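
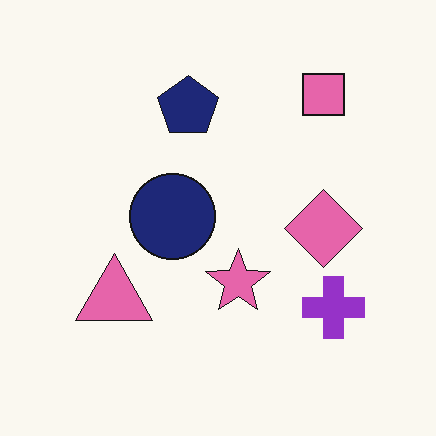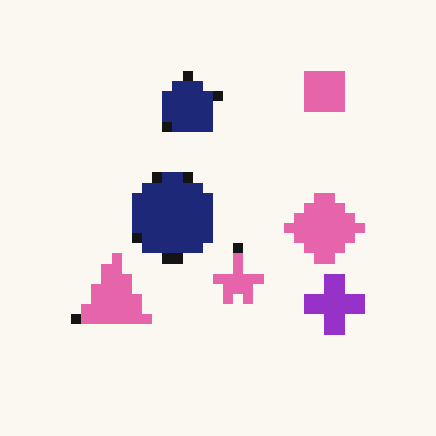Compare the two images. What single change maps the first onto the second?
The transformation is: coarsely pixelated.

Shapes are reduced to large square blocks; fine edges and outlines are lost — a downscale-then-upscale (mosaic) effect.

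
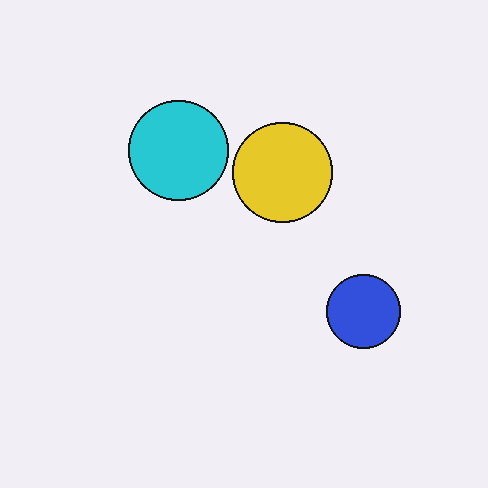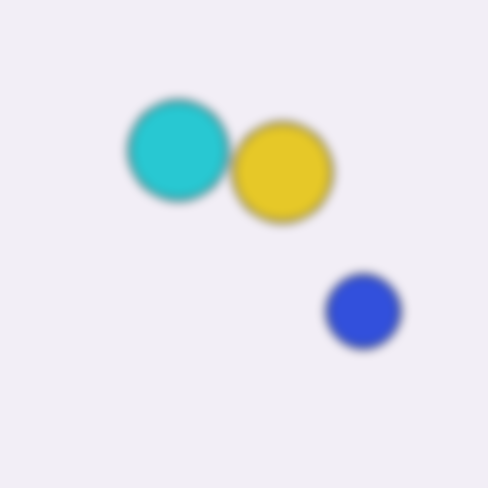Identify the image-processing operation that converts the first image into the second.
The second image is the first heavily blurred.

Shape edges and outlines are uniformly softened across the whole image.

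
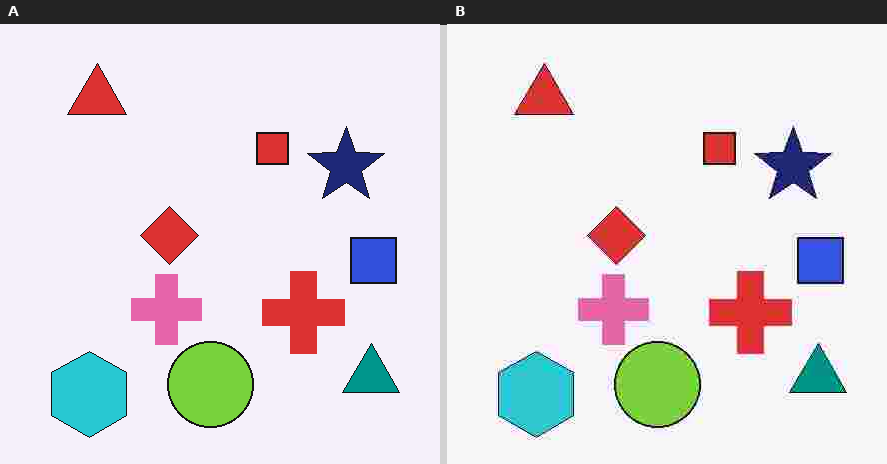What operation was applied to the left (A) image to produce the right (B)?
This is the original image degraded with heavy JPEG compression.

Blocky 8×8 compression artifacts appear around shape edges and the flat background shows ringing — characteristic JPEG degradation.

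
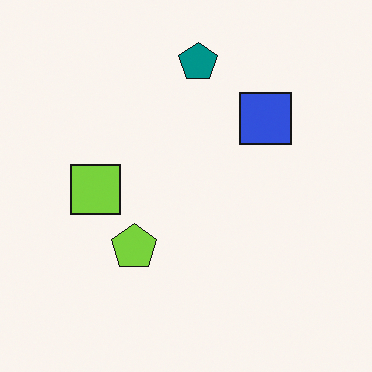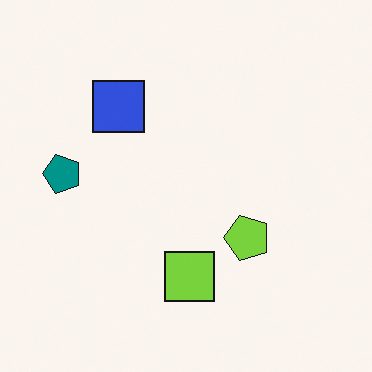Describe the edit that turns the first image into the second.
This is the original image rotated 90° counter-clockwise.

The teal pentagon sits in the top of the first image and the left of the second — consistent with a whole-image 90° counter-clockwise rotation.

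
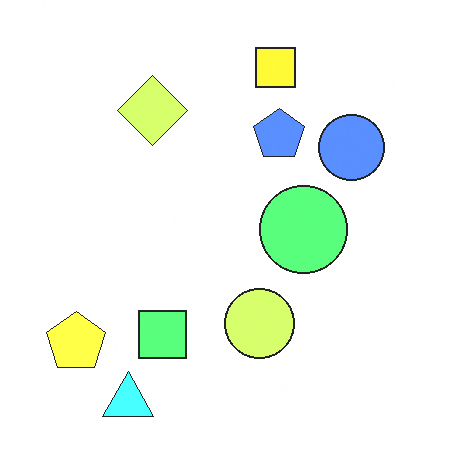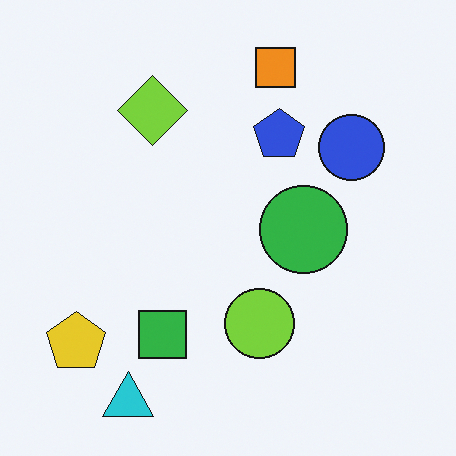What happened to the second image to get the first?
The transformation is: brightened a lot.

Every pixel — background and shapes alike — is uniformly brightened.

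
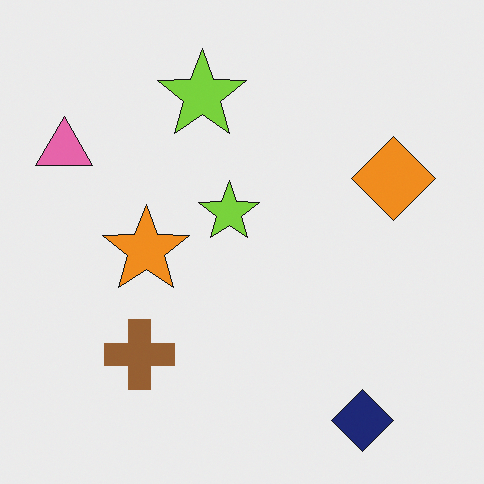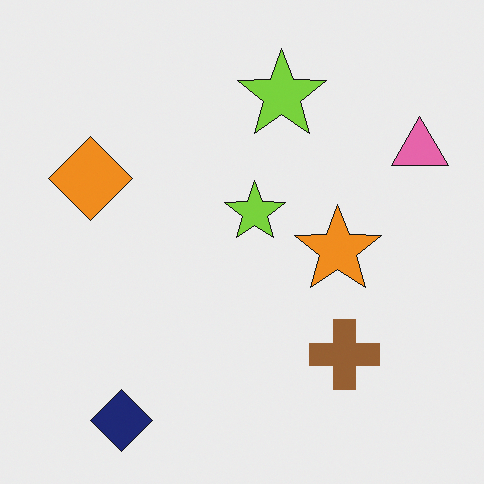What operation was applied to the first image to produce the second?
Flipped horizontally (left ↔ right).

The pink triangle is in the top-left of the first image and the top-right of the second — shapes on opposite sides of the vertical midline have swapped in a mirror flip.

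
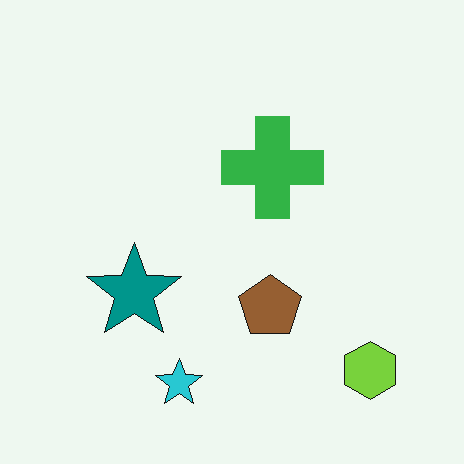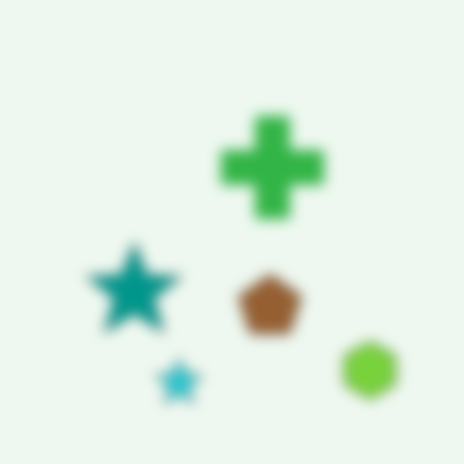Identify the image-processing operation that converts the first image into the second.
Strongly gaussian-blurred.

Shape edges and outlines are uniformly softened across the whole image.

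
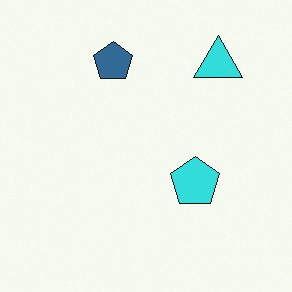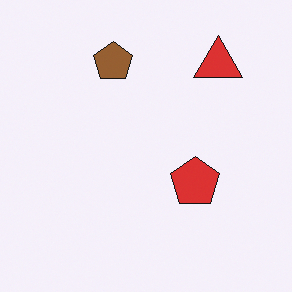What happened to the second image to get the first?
The image was hue-shifted by a large amount.

Every shape's color has rotated by the same amount around the hue wheel — a uniform hue shift.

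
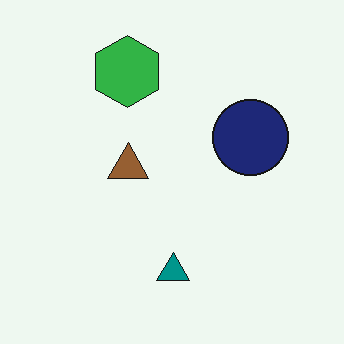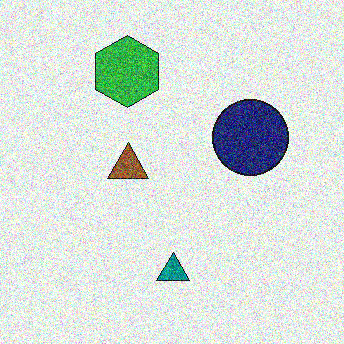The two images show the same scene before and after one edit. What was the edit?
The image was degraded with a thick layer of grain.

Random speckle covers the whole image, including the flat background.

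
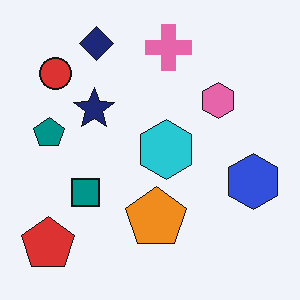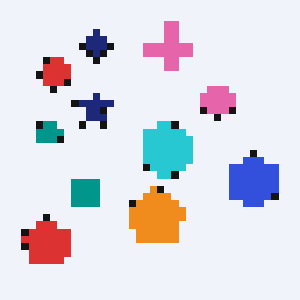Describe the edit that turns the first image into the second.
This is the original image pixelated into visible square blocks.

Shapes are reduced to large square blocks; fine edges and outlines are lost — a downscale-then-upscale (mosaic) effect.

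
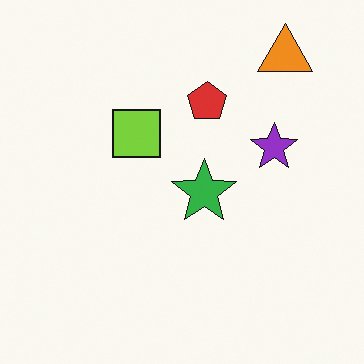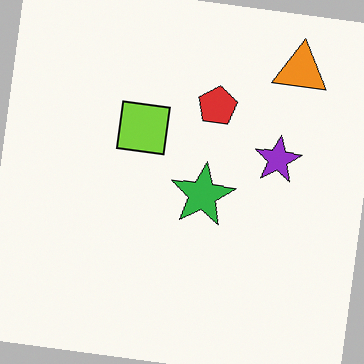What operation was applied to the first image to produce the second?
Rotated clockwise by a few degrees.

Every shape is tilted by the same angle and the image corners show triangular fill wedges — a whole-image rotation by a non-right angle.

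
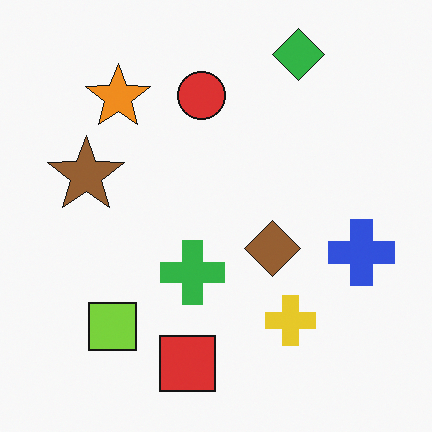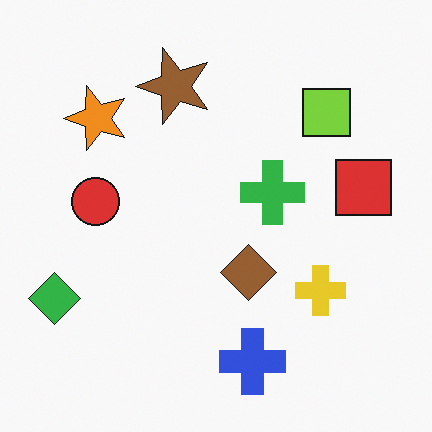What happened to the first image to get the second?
The second image is the first transposed (reflected across the top-left ↔ bottom-right diagonal).

Shapes have swapped their row and column positions — what was in the top-right is now in the bottom-left — a diagonal reflection.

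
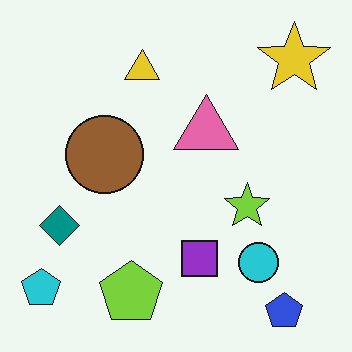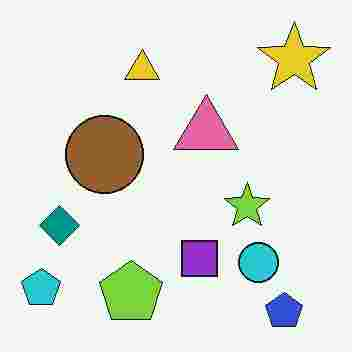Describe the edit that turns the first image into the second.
Degraded with heavy JPEG compression.

Blocky 8×8 compression artifacts appear around shape edges and the flat background shows ringing — characteristic JPEG degradation.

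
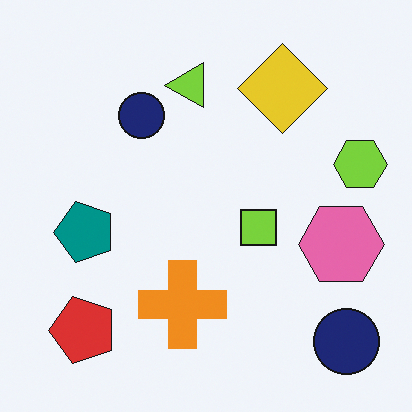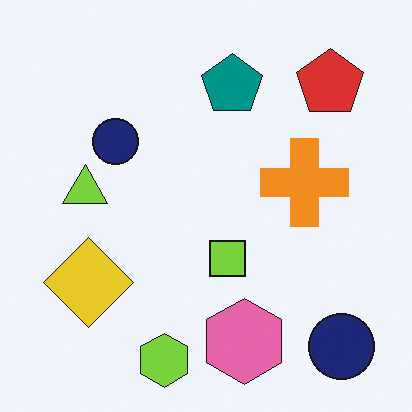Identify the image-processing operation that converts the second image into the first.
This is the original image transposed (reflected across the top-left ↔ bottom-right diagonal).

Shapes have swapped their row and column positions — what was in the top-right is now in the bottom-left — a diagonal reflection.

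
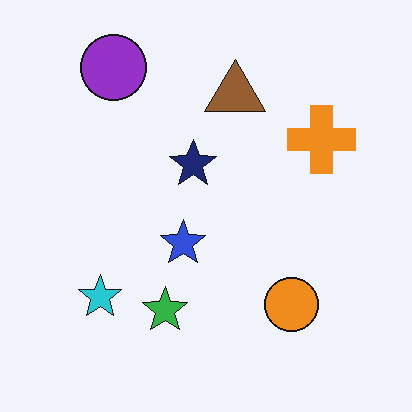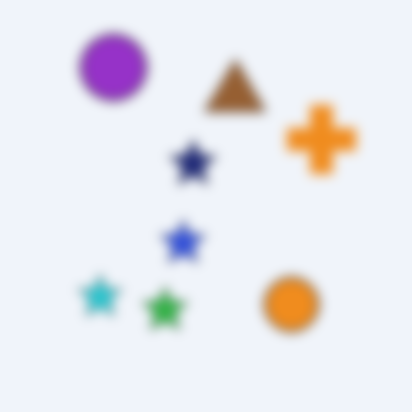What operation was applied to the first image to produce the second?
It was heavily blurred.

Shape edges and outlines are uniformly softened across the whole image.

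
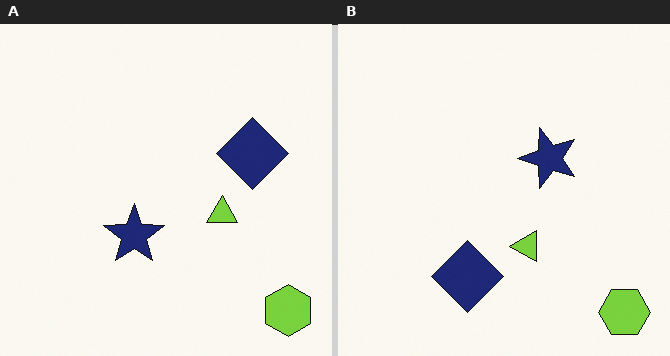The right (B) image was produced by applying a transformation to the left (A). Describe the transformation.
This is the original image transposed (reflected across the top-left ↔ bottom-right diagonal).

Shapes have swapped their row and column positions — what was in the top-right is now in the bottom-left — a diagonal reflection.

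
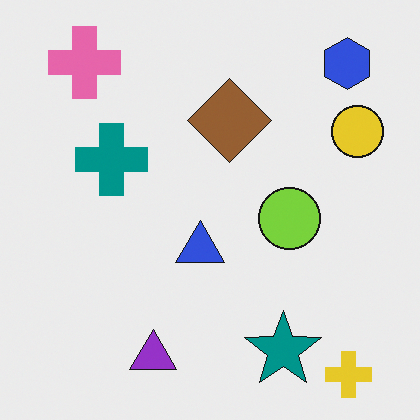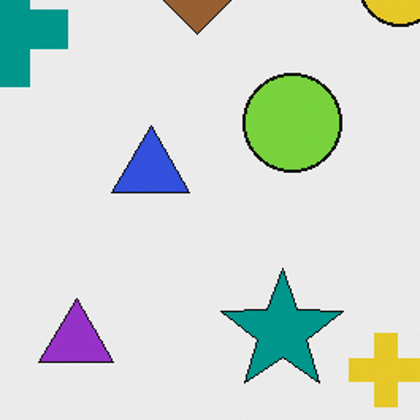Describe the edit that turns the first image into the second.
The transformation is: cropped slightly and scaled back up.

The visible shapes are larger and the field of view is narrower; shapes near the original edges may be partly or wholly outside the frame — a crop-and-rescale.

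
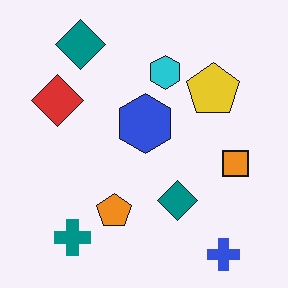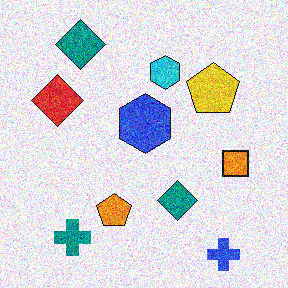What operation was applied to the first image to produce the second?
The image was degraded with strong gaussian noise.

Random speckle covers the whole image, including the flat background.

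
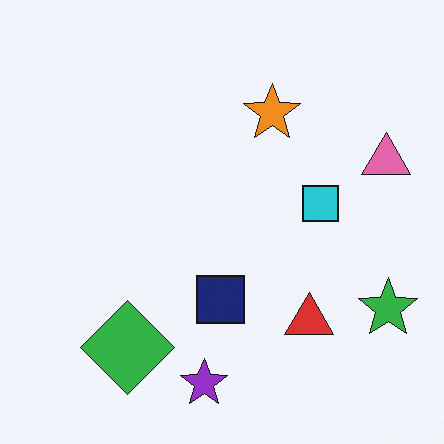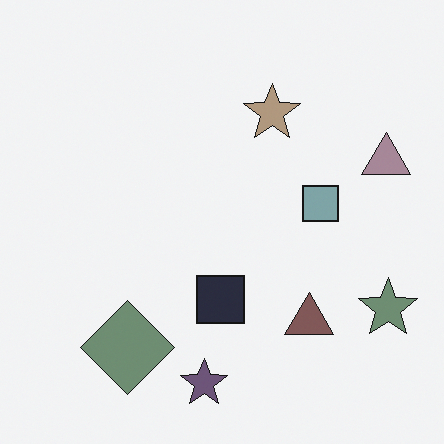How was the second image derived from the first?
The image was heavily desaturated.

All colors are more muted and greyish — a global saturation change.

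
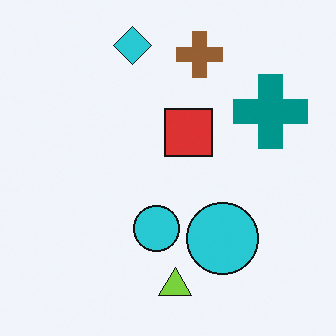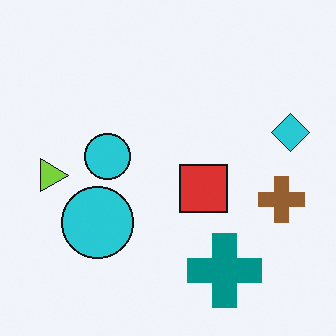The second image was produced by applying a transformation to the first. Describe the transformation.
It was rotated 90° clockwise.

The cyan diamond sits in the top of the first image and the right of the second — consistent with a whole-image 90° clockwise rotation.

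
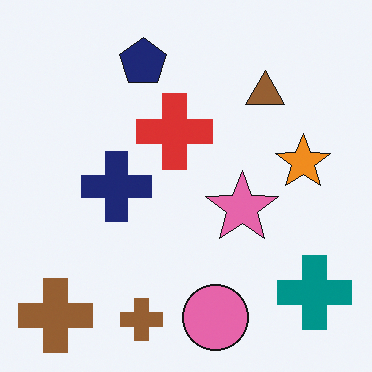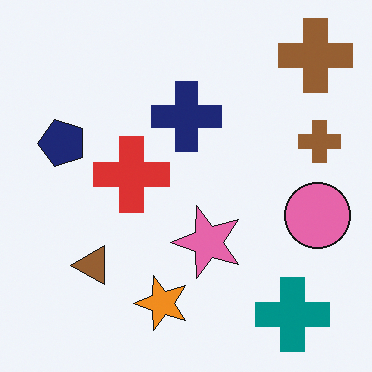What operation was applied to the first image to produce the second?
This is the original image transposed (reflected across the top-left ↔ bottom-right diagonal).

Shapes have swapped their row and column positions — what was in the top-right is now in the bottom-left — a diagonal reflection.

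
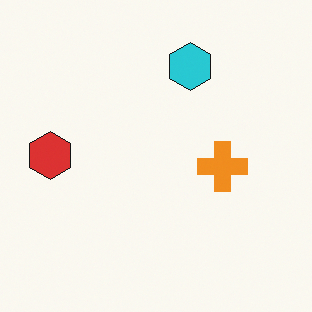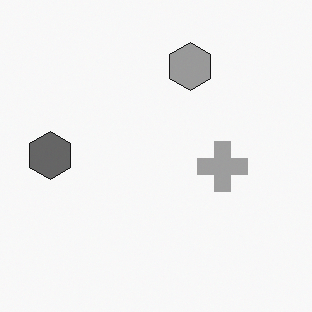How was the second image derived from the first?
The second image is the first converted to grayscale.

All color is removed — every shape is now a shade of grey.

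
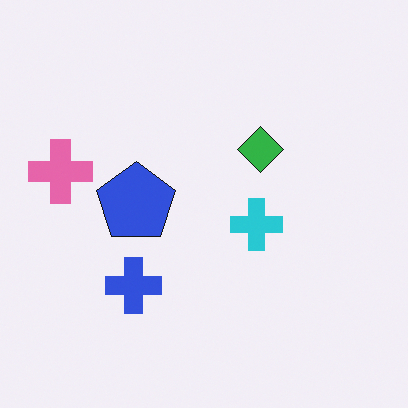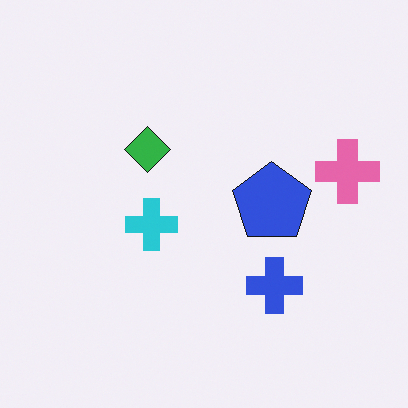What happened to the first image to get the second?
Flipped horizontally (left ↔ right).

The pink cross is in the left of the first image and the right of the second — shapes on opposite sides of the vertical midline have swapped in a mirror flip.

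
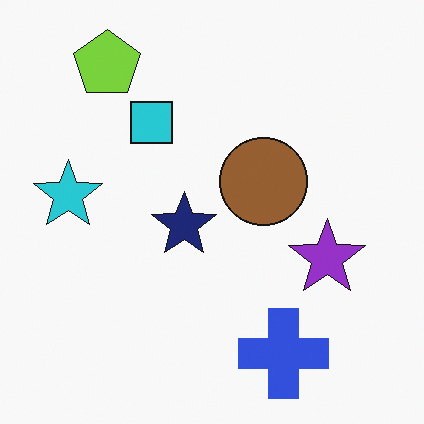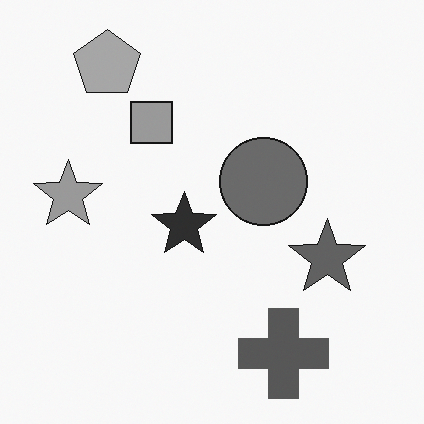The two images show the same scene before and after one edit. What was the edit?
This is the original image converted to grayscale.

All color is removed — every shape is now a shade of grey.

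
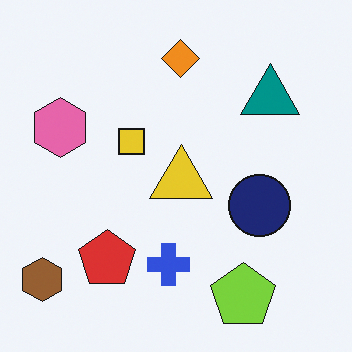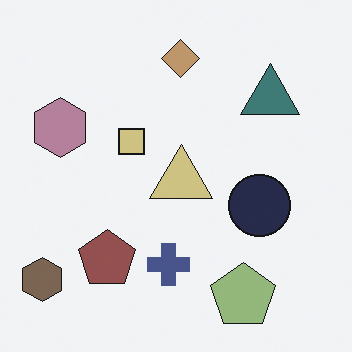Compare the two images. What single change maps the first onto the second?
The image was heavily desaturated.

All colors are more muted and greyish — a global saturation change.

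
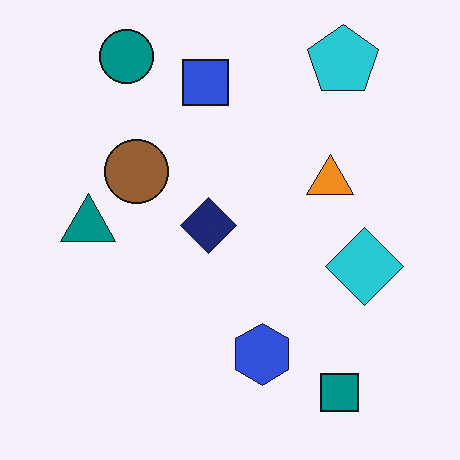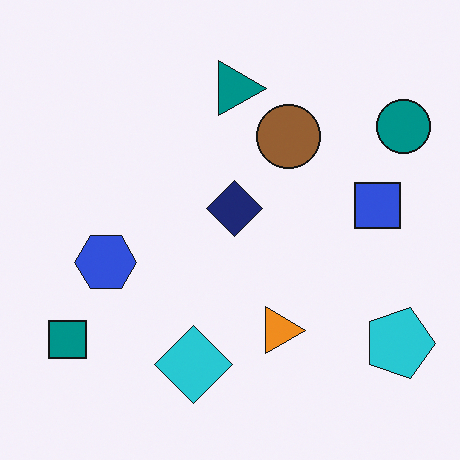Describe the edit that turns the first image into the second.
This is the original image rotated 90° clockwise.

The cyan pentagon sits in the top-right of the first image and the bottom-right of the second — consistent with a whole-image 90° clockwise rotation.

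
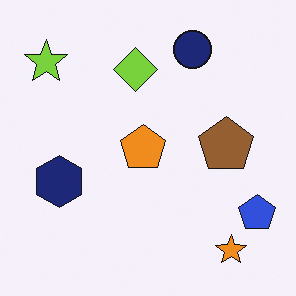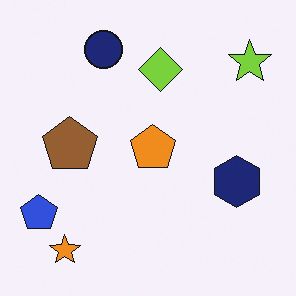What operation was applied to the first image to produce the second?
It was flipped horizontally (left ↔ right).

The blue pentagon is in the bottom-right of the first image and the bottom-left of the second — shapes on opposite sides of the vertical midline have swapped in a mirror flip.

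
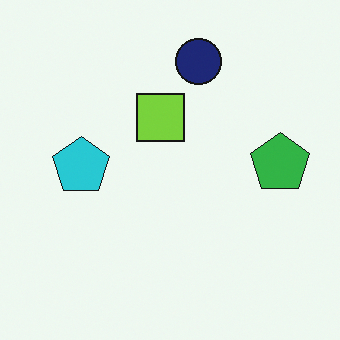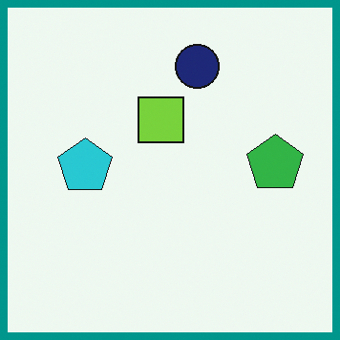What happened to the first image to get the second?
The transformation is: framed with a teal border.

A solid teal frame runs around the edge of the second image, with the content slightly shrunk inside it.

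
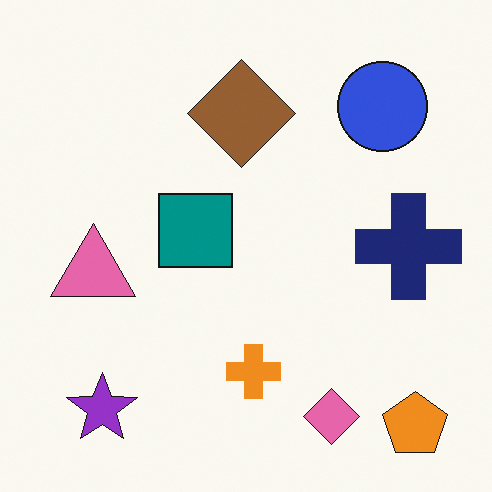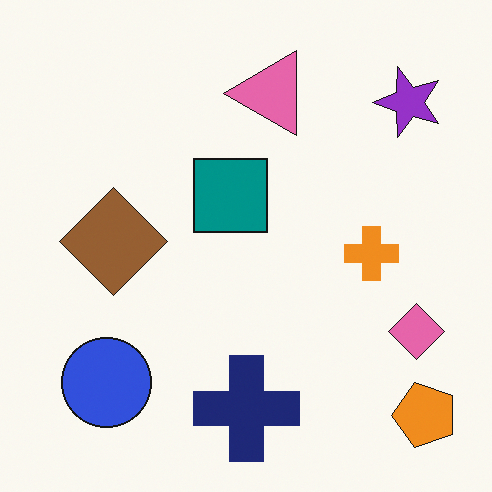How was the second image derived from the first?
Transposed (reflected across the top-left ↔ bottom-right diagonal).

Shapes have swapped their row and column positions — what was in the top-right is now in the bottom-left — a diagonal reflection.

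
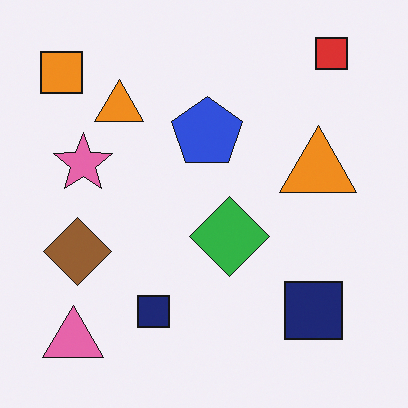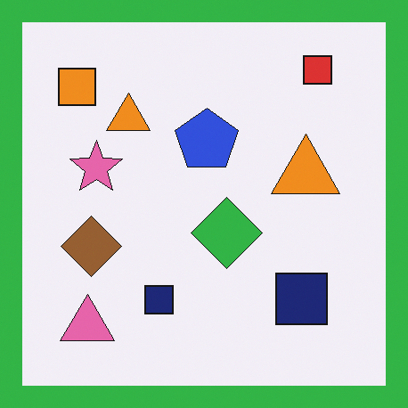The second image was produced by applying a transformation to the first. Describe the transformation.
It was framed with a green border.

A solid green frame runs around the edge of the second image, with the content slightly shrunk inside it.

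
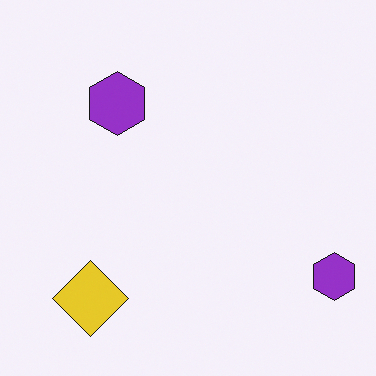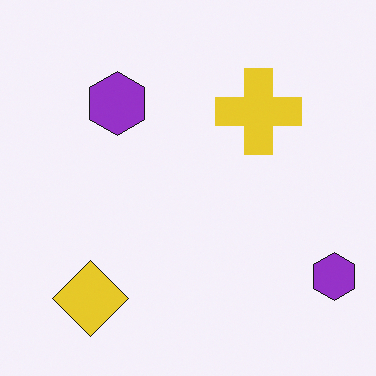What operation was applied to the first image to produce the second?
The image was overlaid with an additional yellow cross.

A yellow cross appears in the second image that is absent from the first.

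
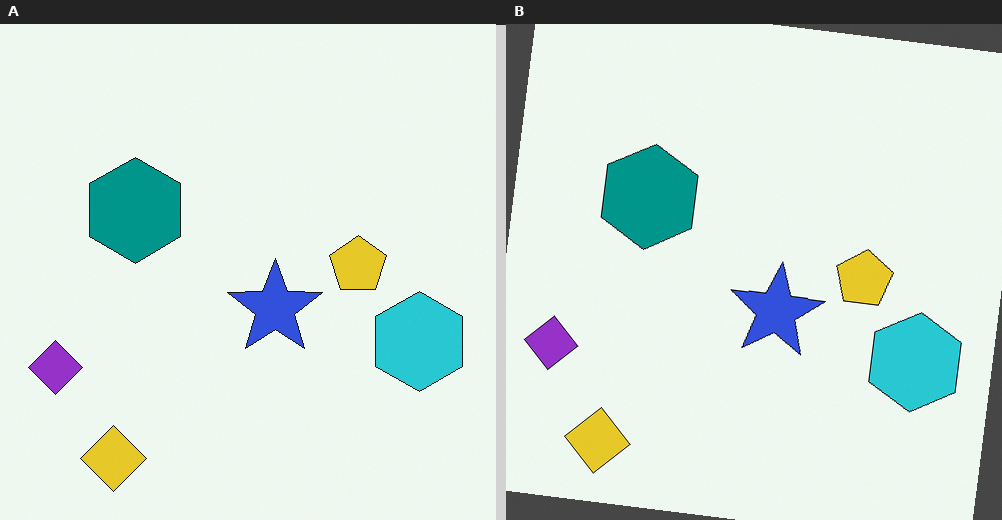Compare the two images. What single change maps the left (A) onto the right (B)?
It was rotated clockwise by a few degrees.

Every shape is tilted by the same angle and the image corners show triangular fill wedges — a whole-image rotation by a non-right angle.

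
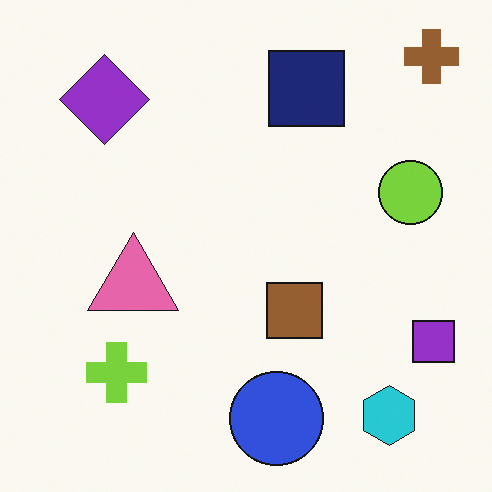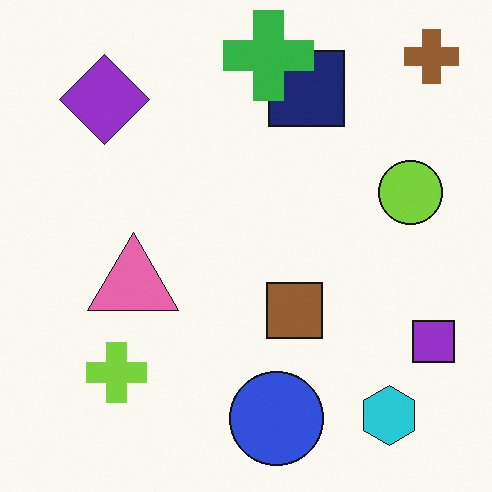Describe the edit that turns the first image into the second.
The transformation is: overlaid with an additional green cross.

A green cross appears in the second image that is absent from the first.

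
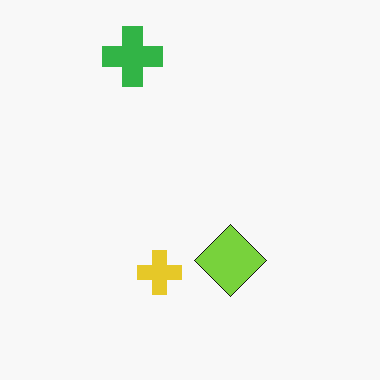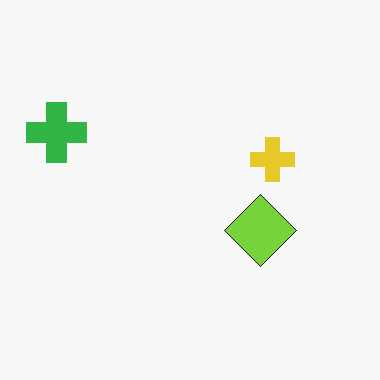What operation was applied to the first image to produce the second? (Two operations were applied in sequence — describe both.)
JPEG-compressed with visible artifacts, then transposed (reflected across the top-left ↔ bottom-right diagonal).

Blocky 8×8 compression artifacts appear around shape edges and the flat background shows ringing — characteristic JPEG degradation. Shapes have swapped their row and column positions — what was in the top-right is now in the bottom-left — a diagonal reflection.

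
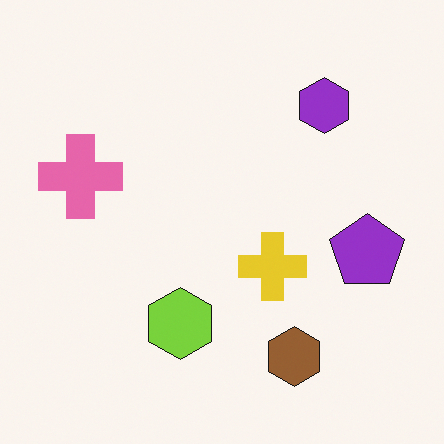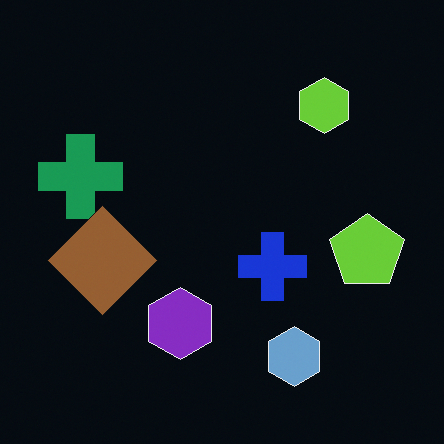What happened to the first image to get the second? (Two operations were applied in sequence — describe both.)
This is the original image color-inverted (negative), then overlaid with an additional brown diamond.

The light background has become dark and every shape's color is its complement — a photographic negative. A brown diamond appears in the second image that is absent from the first.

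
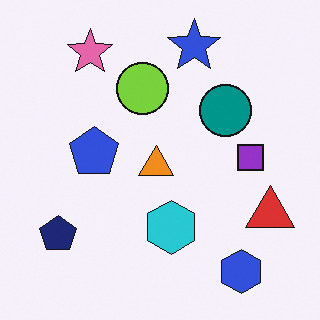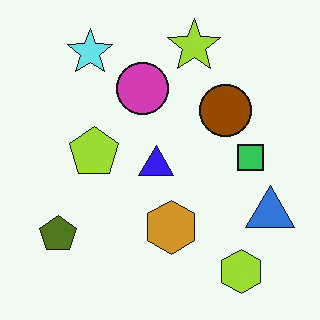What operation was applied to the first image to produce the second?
Hue-shifted through roughly half the color wheel.

Every shape's color has rotated by the same amount around the hue wheel — a uniform hue shift.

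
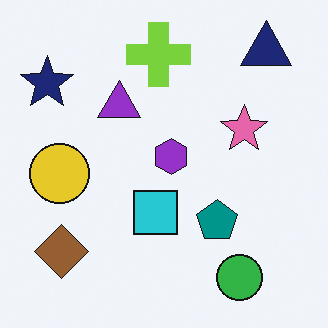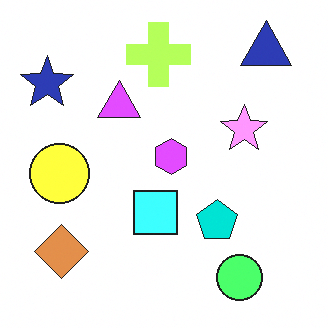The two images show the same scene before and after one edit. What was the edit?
The second image is the first noticeably brightened.

Every pixel — background and shapes alike — is uniformly brightened.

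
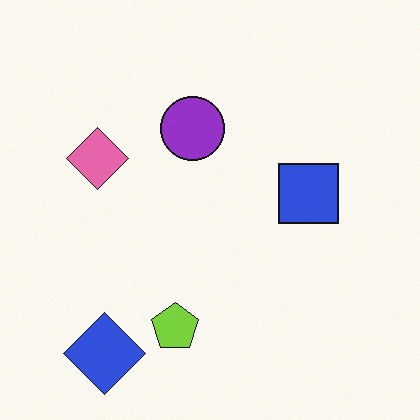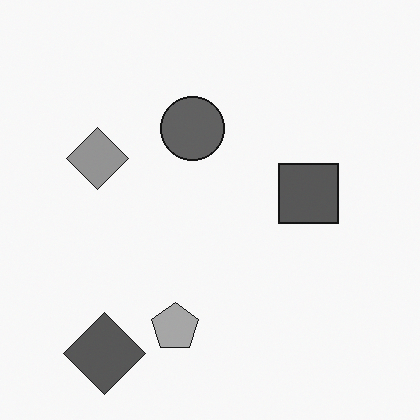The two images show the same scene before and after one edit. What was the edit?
It was converted to grayscale.

All color is removed — every shape is now a shade of grey.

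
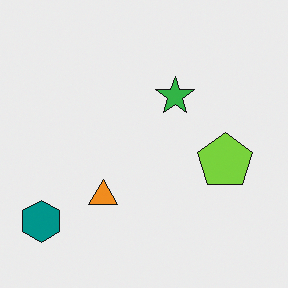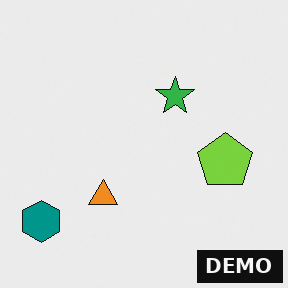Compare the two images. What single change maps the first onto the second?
This is the original image watermarked with the text "DEMO" in the lower-right corner.

A dark label reading "DEMO" appears in the lower-right corner.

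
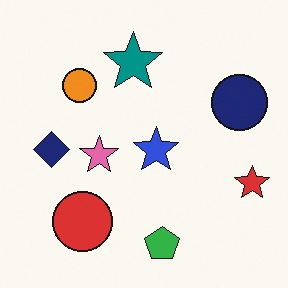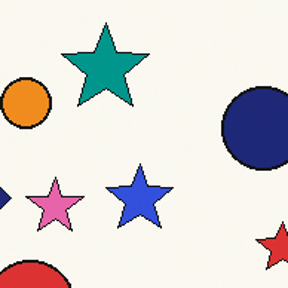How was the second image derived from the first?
The image was cropped to a modestly smaller region and rescaled.

The visible shapes are larger and the field of view is narrower; shapes near the original edges may be partly or wholly outside the frame — a crop-and-rescale.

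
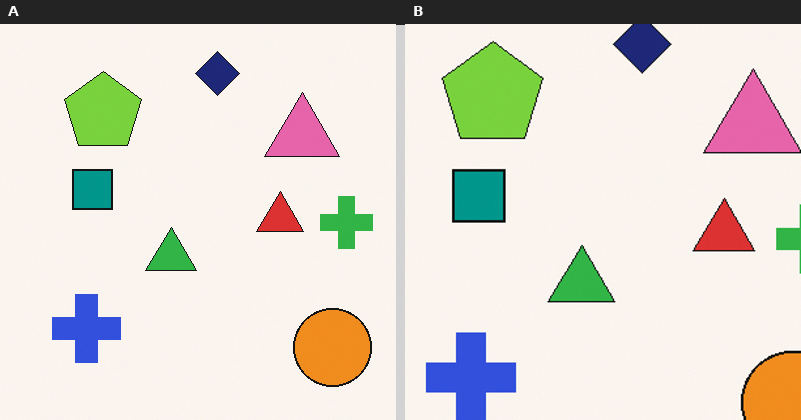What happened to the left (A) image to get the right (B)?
Cropped slightly and scaled back up.

The visible shapes are larger and the field of view is narrower; shapes near the original edges may be partly or wholly outside the frame — a crop-and-rescale.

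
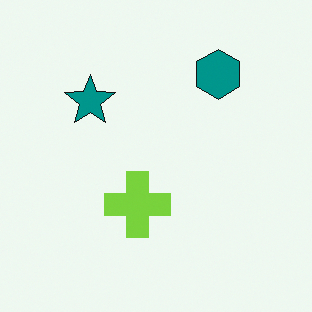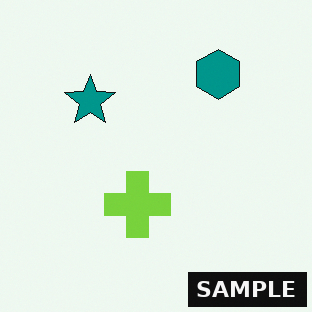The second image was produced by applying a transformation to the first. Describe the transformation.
Watermarked with the text "SAMPLE" in the lower-right corner.

A dark label reading "SAMPLE" appears in the lower-right corner.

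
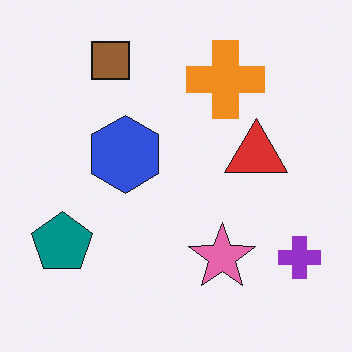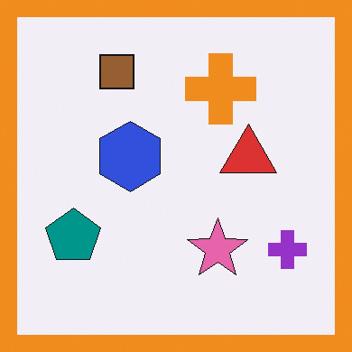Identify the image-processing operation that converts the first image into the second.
Framed with a orange border.

A solid orange frame runs around the edge of the second image, with the content slightly shrunk inside it.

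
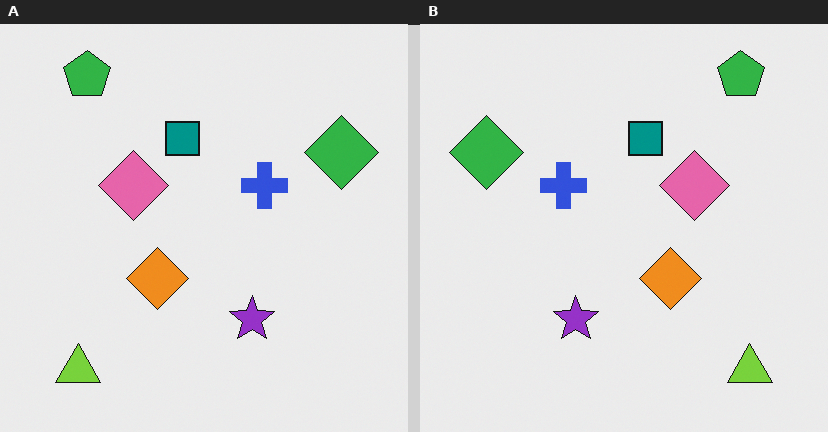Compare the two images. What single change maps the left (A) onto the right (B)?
It was flipped horizontally (left ↔ right).

The green diamond is in the top-right of the left (A) image and the top-left of the right (B) — shapes on opposite sides of the vertical midline have swapped in a mirror flip.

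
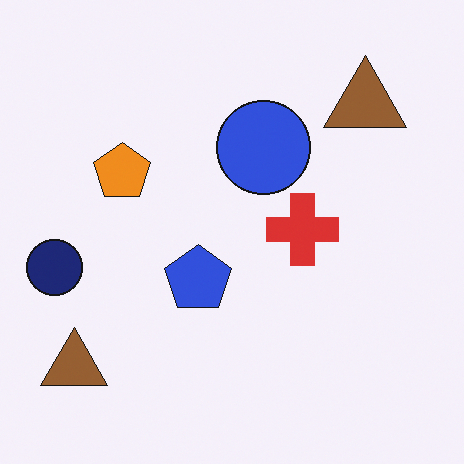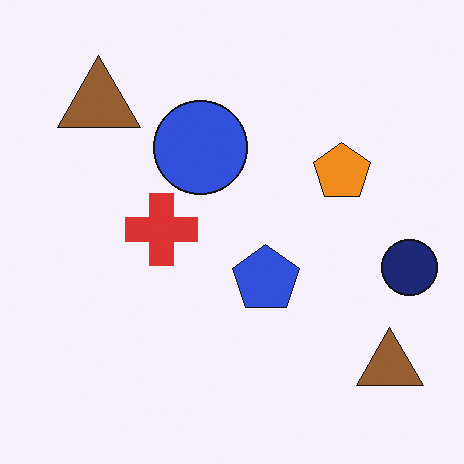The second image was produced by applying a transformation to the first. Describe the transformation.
The transformation is: flipped horizontally (left ↔ right).

The navy circle is in the left of the first image and the right of the second — shapes on opposite sides of the vertical midline have swapped in a mirror flip.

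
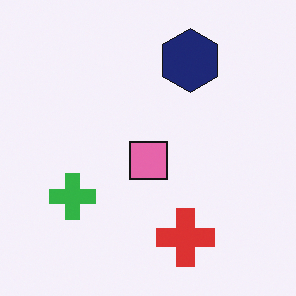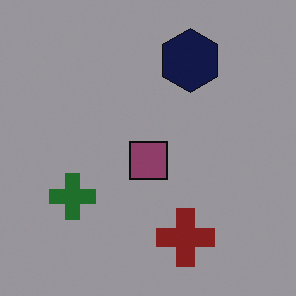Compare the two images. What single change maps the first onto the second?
It was noticeably darkened.

Every pixel — background and shapes alike — is uniformly darkened.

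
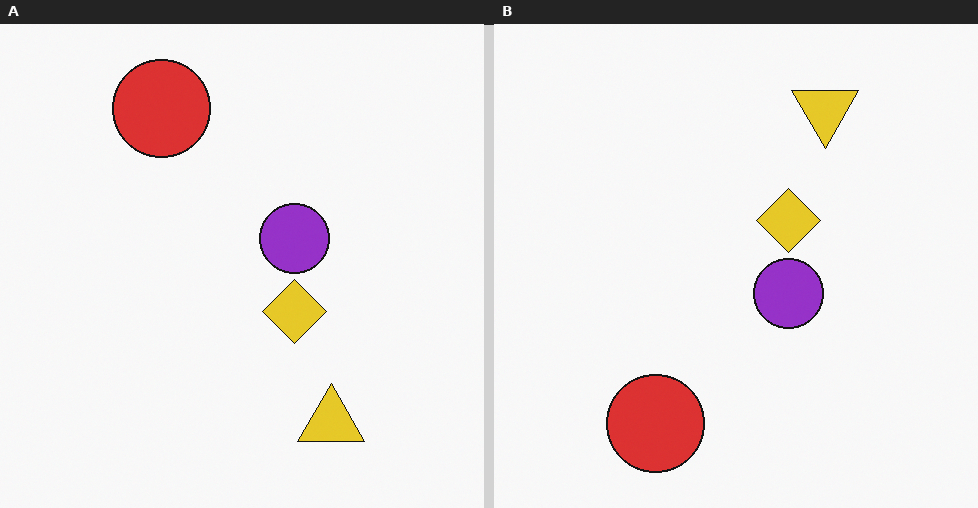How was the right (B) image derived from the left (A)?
This is the original image flipped vertically (top ↔ bottom).

The red circle is in the top-left of the left (A) image and the bottom-left of the right (B) — shapes on opposite sides of the horizontal midline have swapped in a mirror flip.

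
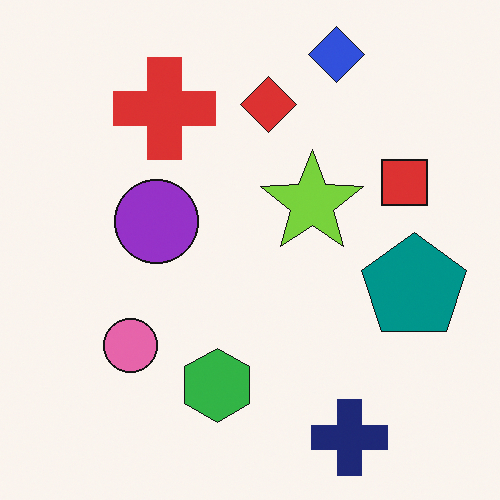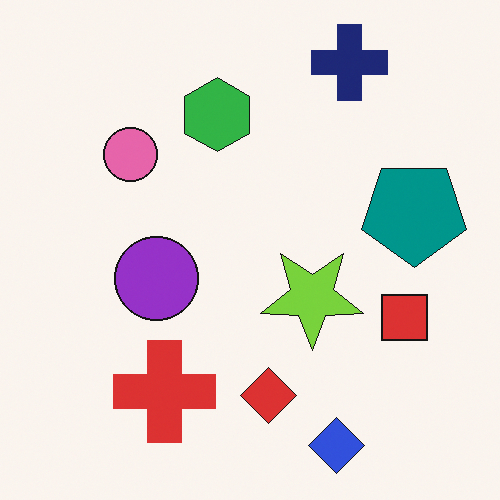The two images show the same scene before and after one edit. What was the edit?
The transformation is: flipped vertically (top ↔ bottom).

The blue diamond is in the top-right of the first image and the bottom-right of the second — shapes on opposite sides of the horizontal midline have swapped in a mirror flip.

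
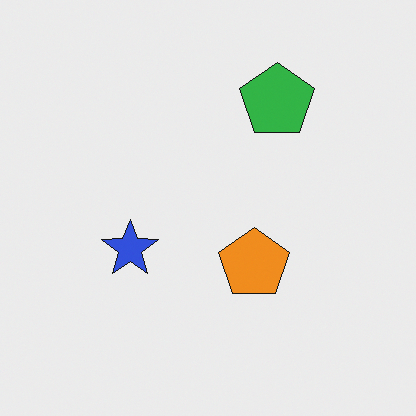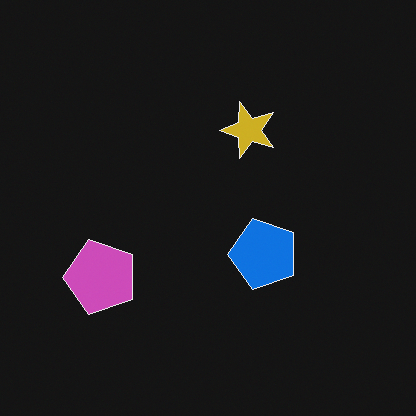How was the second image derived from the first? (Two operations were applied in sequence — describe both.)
This is the original image transposed (reflected across the top-left ↔ bottom-right diagonal), then color-inverted (negative).

Shapes have swapped their row and column positions — what was in the top-right is now in the bottom-left — a diagonal reflection. The light background has become dark and every shape's color is its complement — a photographic negative.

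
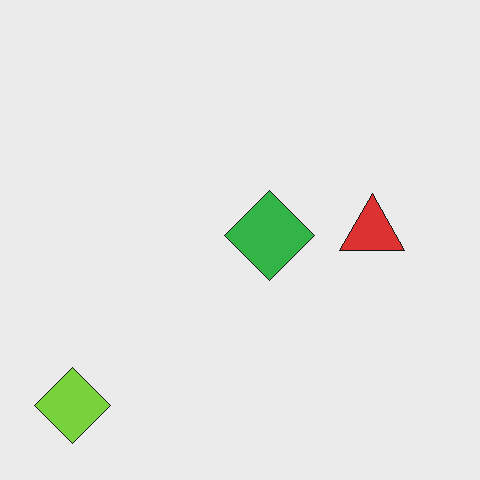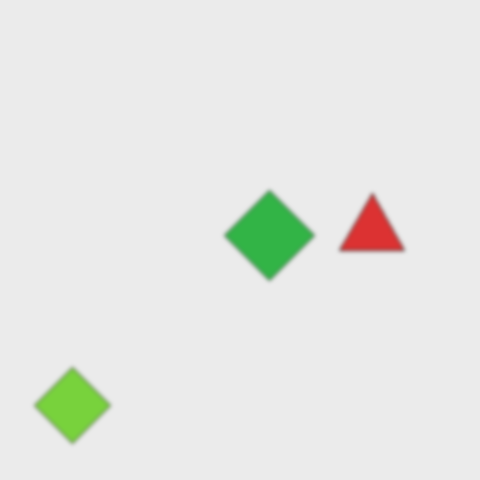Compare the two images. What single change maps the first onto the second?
The second image is the first slightly softened.

Shape edges and outlines are uniformly softened across the whole image.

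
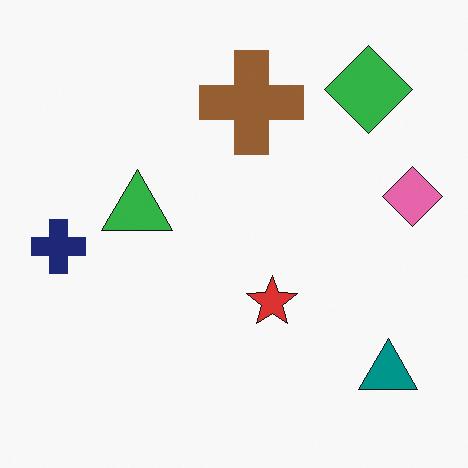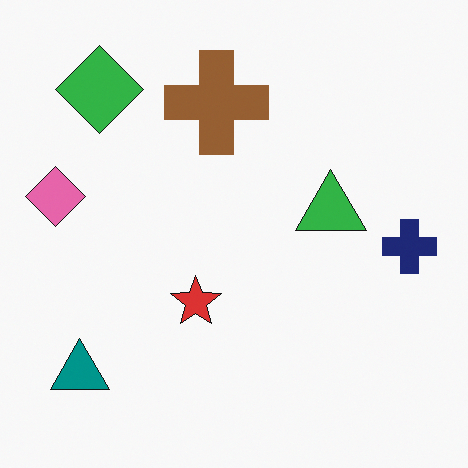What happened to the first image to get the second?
The second image is the first flipped horizontally (left ↔ right).

The pink diamond is in the right of the first image and the left of the second — shapes on opposite sides of the vertical midline have swapped in a mirror flip.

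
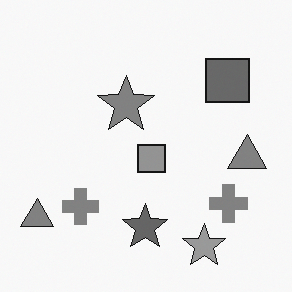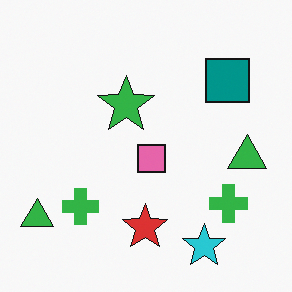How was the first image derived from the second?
The image was converted to grayscale.

All color is removed — every shape is now a shade of grey.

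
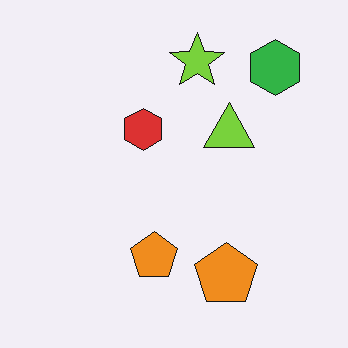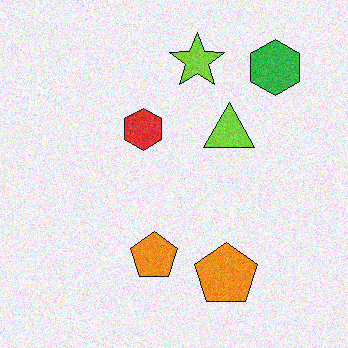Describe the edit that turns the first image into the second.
The image was degraded with moderate additive noise.

Random speckle covers the whole image, including the flat background.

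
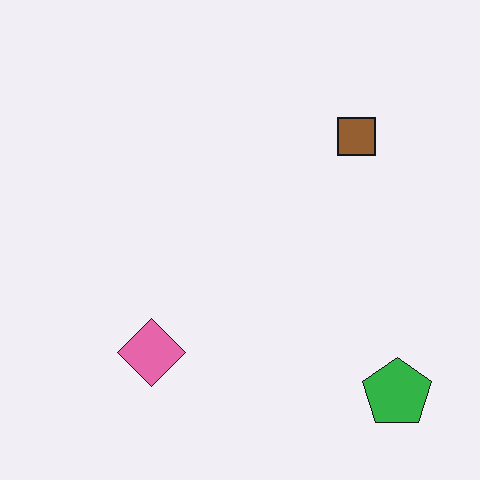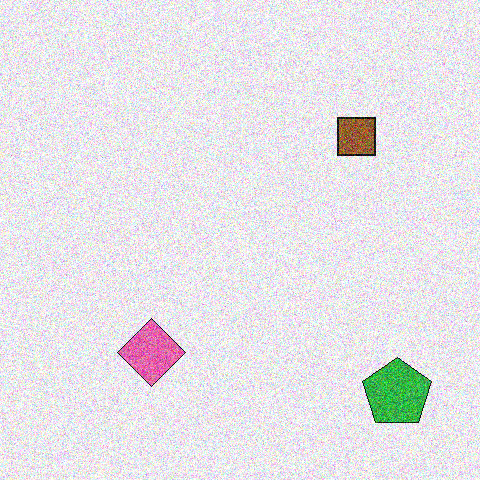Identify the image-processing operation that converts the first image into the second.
The second image is the first degraded with a thick layer of grain.

Random speckle covers the whole image, including the flat background.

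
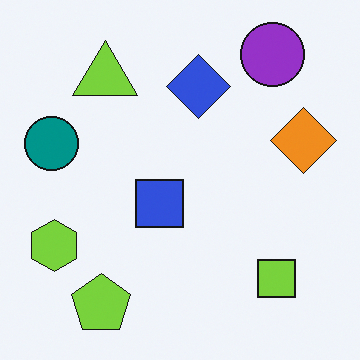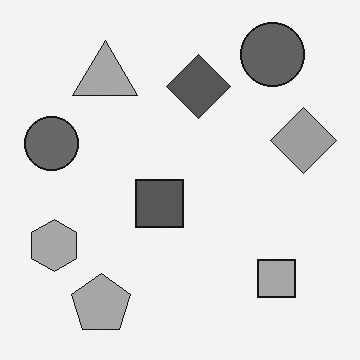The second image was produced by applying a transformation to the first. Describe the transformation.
The second image is the first converted to grayscale.

All color is removed — every shape is now a shade of grey.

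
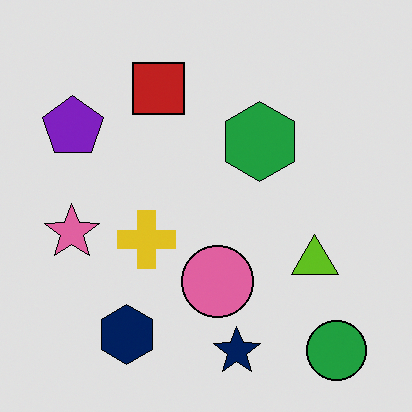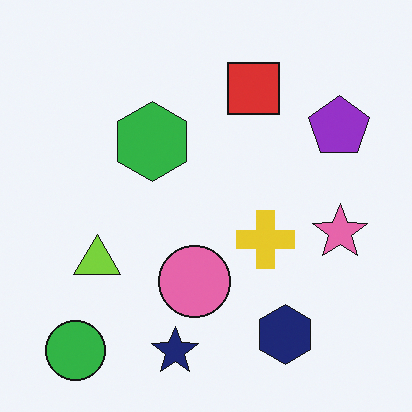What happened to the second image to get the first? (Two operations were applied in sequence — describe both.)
It was flipped horizontally (left ↔ right), then moderately posterized.

The pink star is in the right of the second image and the left of the first — shapes on opposite sides of the vertical midline have swapped in a mirror flip. Each flat color has snapped to a coarser quantized level — most visibly, the near-white background has dropped to a flat grey.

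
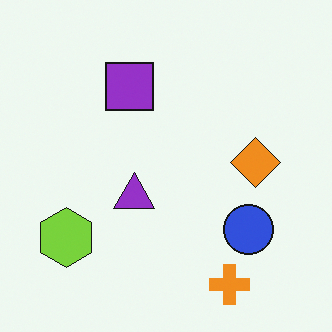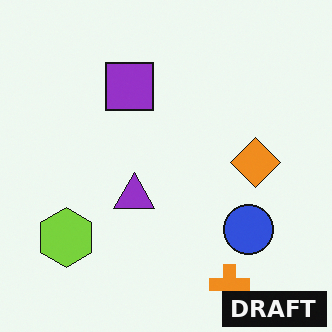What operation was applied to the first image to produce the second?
The image was watermarked with the text "DRAFT" in the lower-right corner.

A dark label reading "DRAFT" appears in the lower-right corner.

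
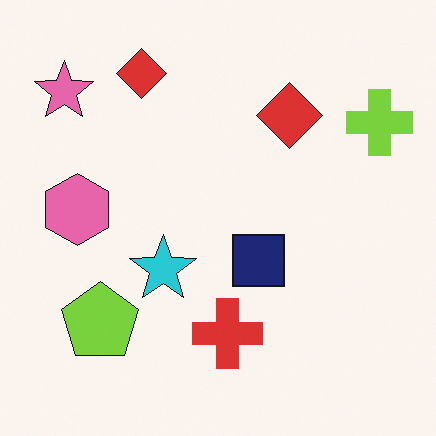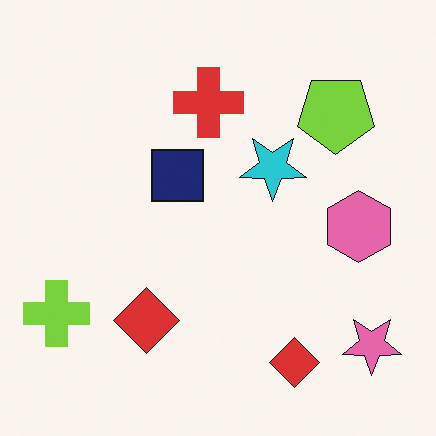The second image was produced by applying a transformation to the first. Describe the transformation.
The transformation is: rotated 180°.

The pink star sits in the top-left of the first image and the bottom-right of the second — consistent with a whole-image 180° rotation.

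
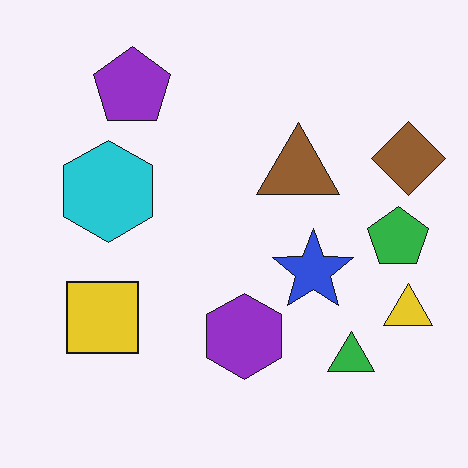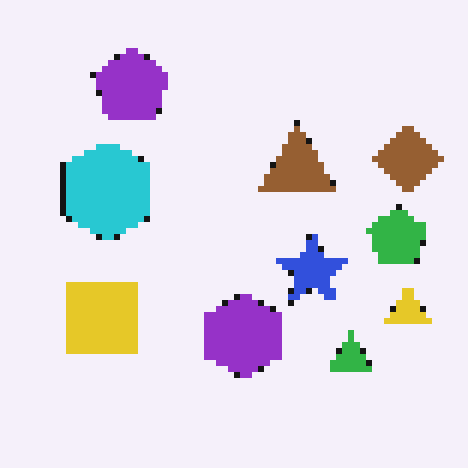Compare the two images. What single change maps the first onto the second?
The image was pixelated into visible square blocks.

Shapes are reduced to large square blocks; fine edges and outlines are lost — a downscale-then-upscale (mosaic) effect.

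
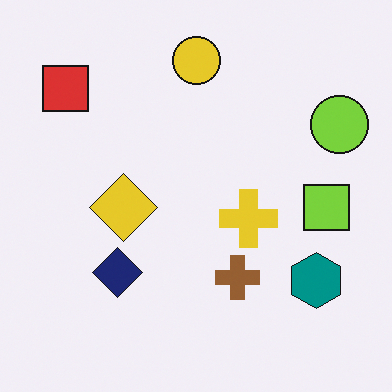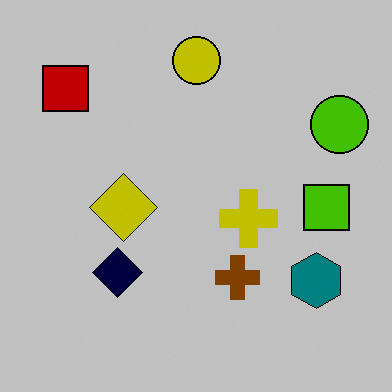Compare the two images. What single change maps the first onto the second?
It was aggressively posterized.

Each flat color has snapped to a coarser quantized level — most visibly, the near-white background has dropped to a flat grey.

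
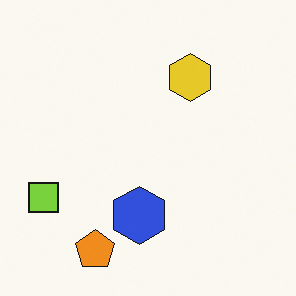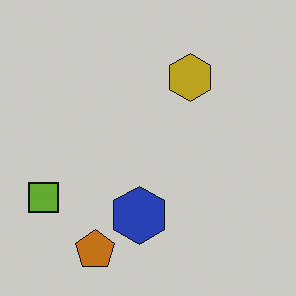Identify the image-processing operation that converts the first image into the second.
This is the original image darkened a little.

Every pixel — background and shapes alike — is uniformly darkened.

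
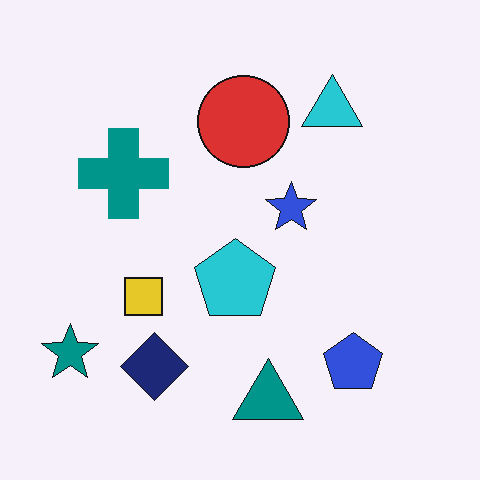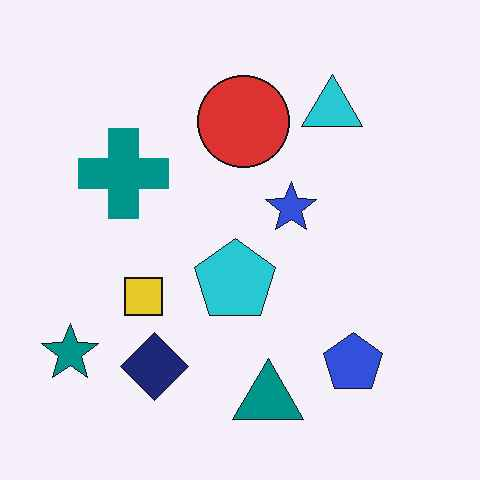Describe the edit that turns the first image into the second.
It was JPEG-compressed with visible artifacts.

Blocky 8×8 compression artifacts appear around shape edges and the flat background shows ringing — characteristic JPEG degradation.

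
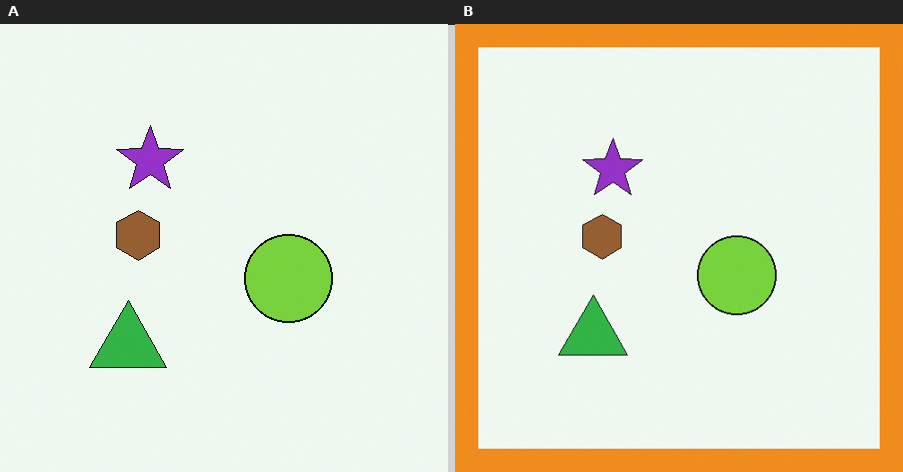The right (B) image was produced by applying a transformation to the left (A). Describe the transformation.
The transformation is: framed with a orange border.

A solid orange frame runs around the edge of the right (B) image, with the content slightly shrunk inside it.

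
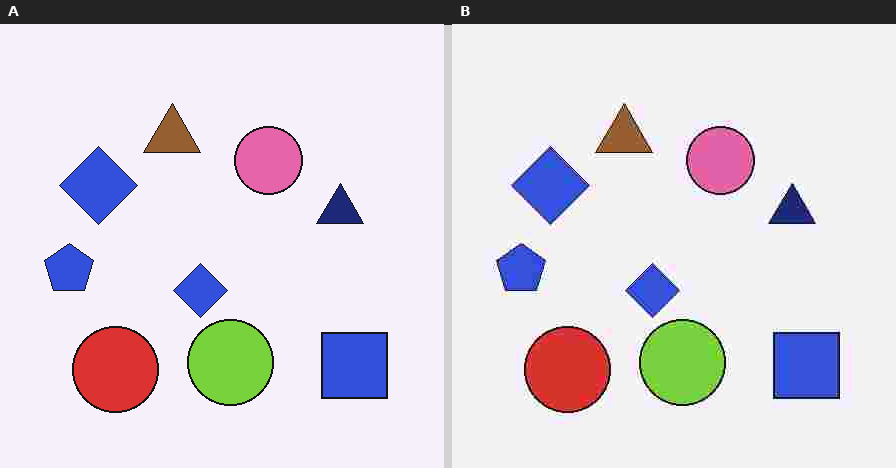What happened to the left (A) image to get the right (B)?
The right (B) image is the left (A) heavily JPEG-compressed with obvious blocking artifacts.

Blocky 8×8 compression artifacts appear around shape edges and the flat background shows ringing — characteristic JPEG degradation.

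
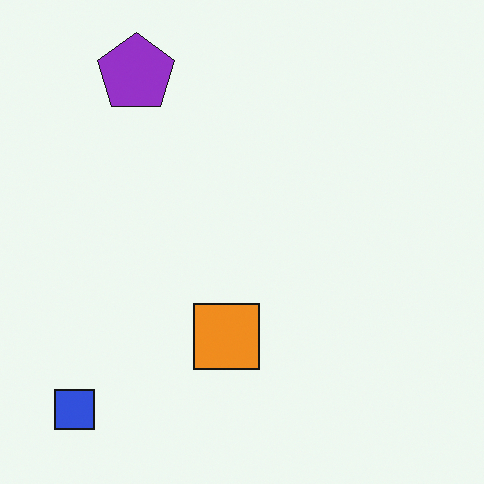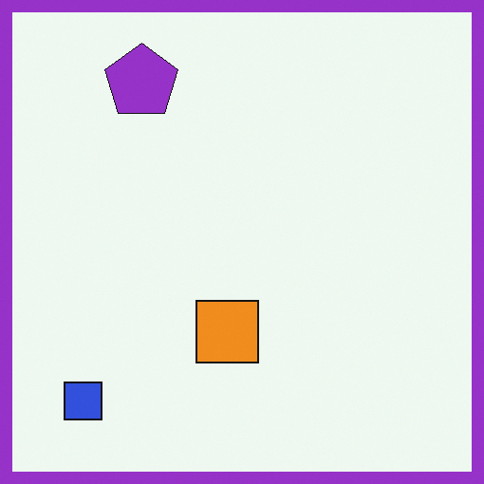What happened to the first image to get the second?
The second image is the first framed with a purple border.

A solid purple frame runs around the edge of the second image, with the content slightly shrunk inside it.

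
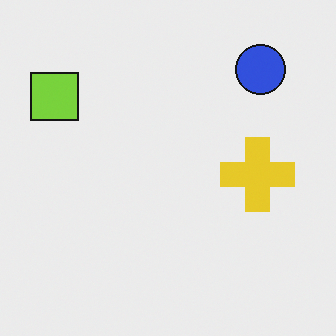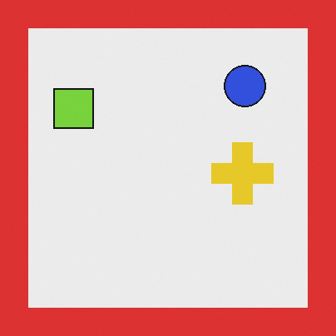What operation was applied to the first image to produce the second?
It was framed with a red border.

A solid red frame runs around the edge of the second image, with the content slightly shrunk inside it.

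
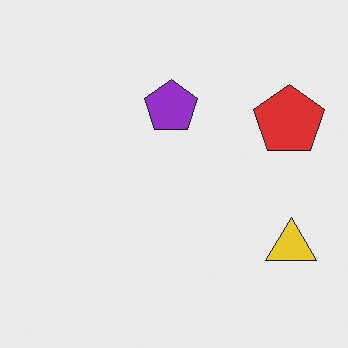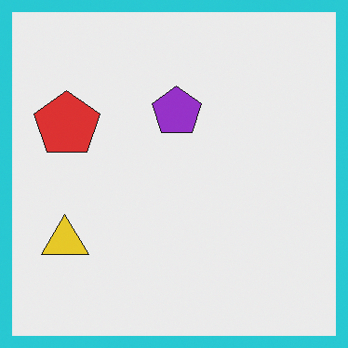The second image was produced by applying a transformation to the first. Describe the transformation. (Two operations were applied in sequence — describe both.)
Flipped horizontally (left ↔ right), then framed with a cyan border.

The yellow triangle is in the bottom-right of the first image and the bottom-left of the second — shapes on opposite sides of the vertical midline have swapped in a mirror flip. A solid cyan frame runs around the edge of the second image, with the content slightly shrunk inside it.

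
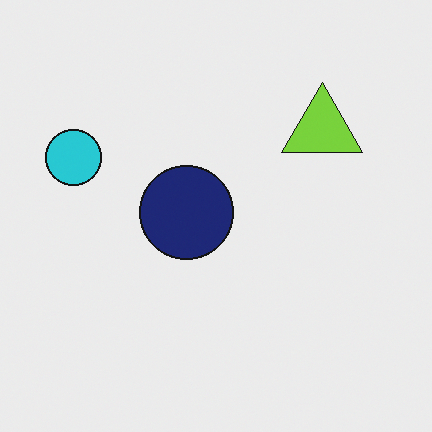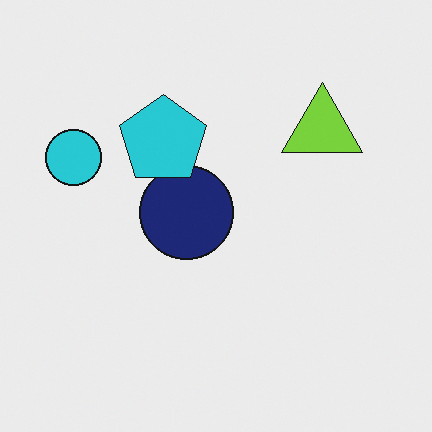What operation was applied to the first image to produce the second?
The transformation is: overlaid with an additional cyan pentagon.

A cyan pentagon appears in the second image that is absent from the first.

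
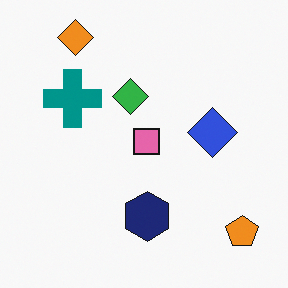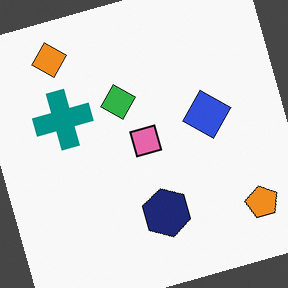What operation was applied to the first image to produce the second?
It was rotated counter-clockwise by a moderate amount.

Every shape is tilted by the same angle and the image corners show triangular fill wedges — a whole-image rotation by a non-right angle.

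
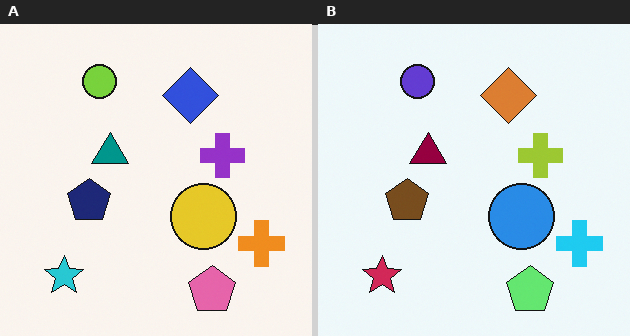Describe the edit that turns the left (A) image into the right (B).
It was hue-shifted by a large amount.

Every shape's color has rotated by the same amount around the hue wheel — a uniform hue shift.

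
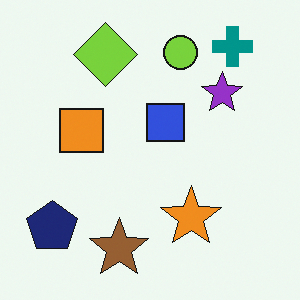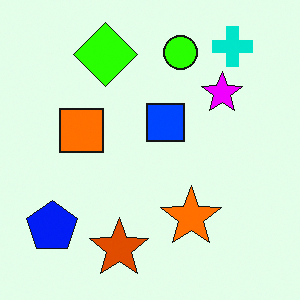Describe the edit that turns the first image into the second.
The second image is the first heavily oversaturated.

All colors are more vivid — a global saturation change.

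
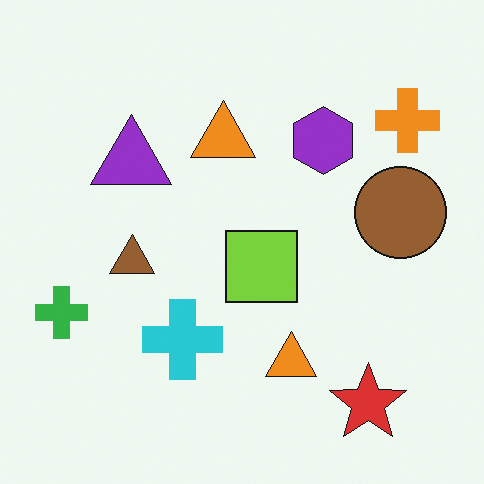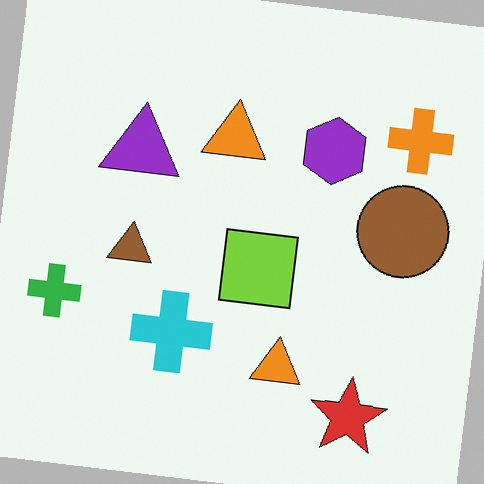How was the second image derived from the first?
The second image is the first rotated clockwise by a few degrees.

Every shape is tilted by the same angle and the image corners show triangular fill wedges — a whole-image rotation by a non-right angle.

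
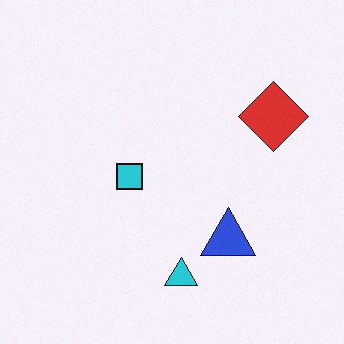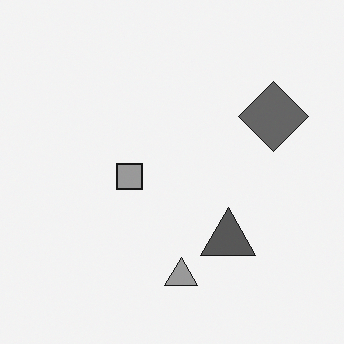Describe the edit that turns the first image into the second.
The image was converted to grayscale.

All color is removed — every shape is now a shade of grey.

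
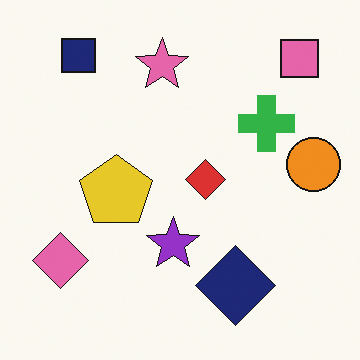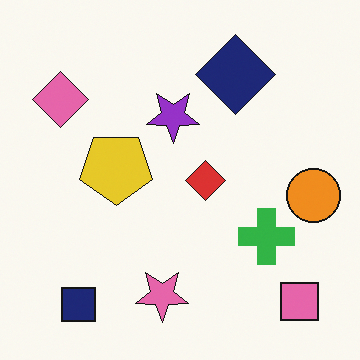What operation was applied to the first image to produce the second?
The second image is the first flipped vertically (top ↔ bottom).

The navy square is in the top-left of the first image and the bottom-left of the second — shapes on opposite sides of the horizontal midline have swapped in a mirror flip.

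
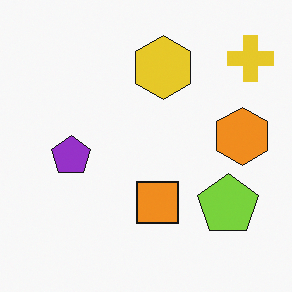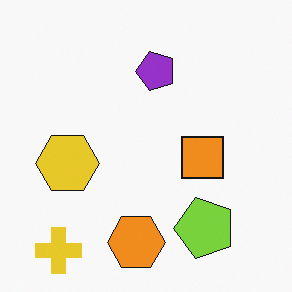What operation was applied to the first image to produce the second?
The transformation is: transposed (reflected across the top-left ↔ bottom-right diagonal).

Shapes have swapped their row and column positions — what was in the top-right is now in the bottom-left — a diagonal reflection.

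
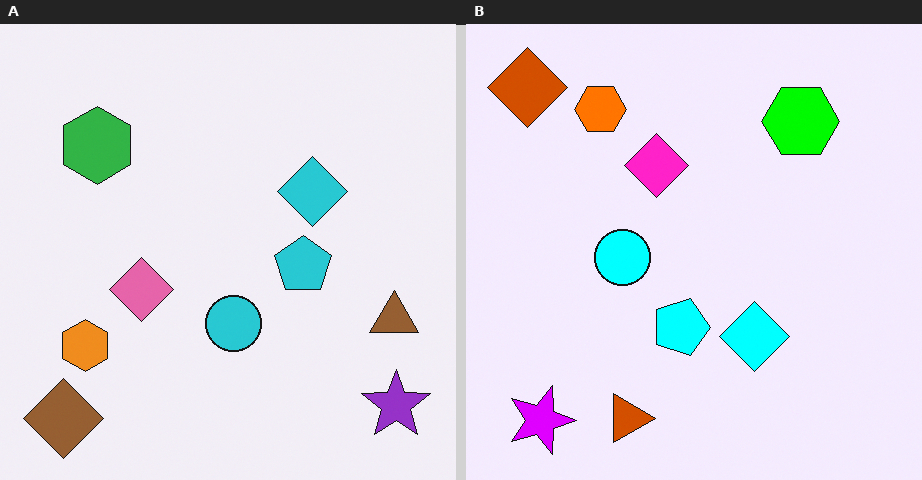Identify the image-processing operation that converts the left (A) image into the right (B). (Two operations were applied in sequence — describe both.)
The right (B) image is the left (A) rotated 90° clockwise, then made much more vivid (saturation change).

The brown diamond sits in the bottom-left of the left (A) image and the top-left of the right (B) — consistent with a whole-image 90° clockwise rotation. All colors are more vivid — a global saturation change.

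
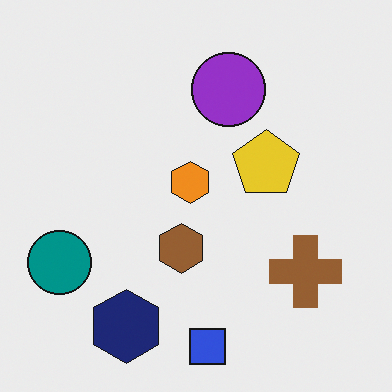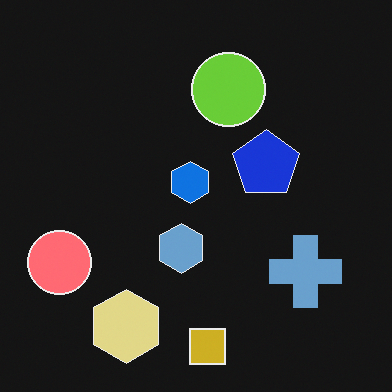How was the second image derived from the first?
This is the original image color-inverted (negative).

The light background has become dark and every shape's color is its complement — a photographic negative.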